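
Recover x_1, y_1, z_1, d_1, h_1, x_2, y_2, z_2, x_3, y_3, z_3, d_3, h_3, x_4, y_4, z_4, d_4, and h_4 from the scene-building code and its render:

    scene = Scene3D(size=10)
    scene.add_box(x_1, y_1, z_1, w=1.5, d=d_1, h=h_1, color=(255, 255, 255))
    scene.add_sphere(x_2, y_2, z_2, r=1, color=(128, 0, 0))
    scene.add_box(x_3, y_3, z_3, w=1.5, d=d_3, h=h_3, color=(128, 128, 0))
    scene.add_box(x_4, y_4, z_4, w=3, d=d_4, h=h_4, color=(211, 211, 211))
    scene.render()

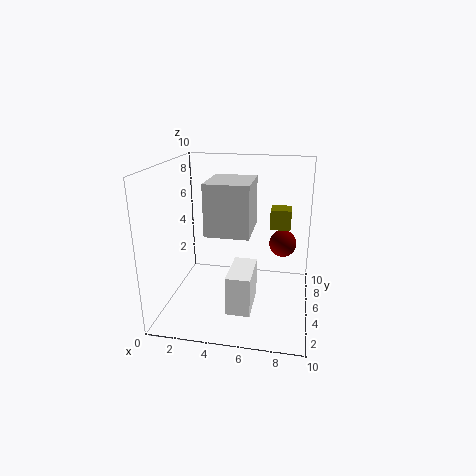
x_1 = 5; y_1 = 1; z_1 = 1.5; d_1 = 3; h_1 = 2.5; x_2 = 8; y_2 = 7; z_2 = 4; x_3 = 7; y_3 = 7; z_3 = 5; d_3 = 1.5; h_3 = 1.5; x_4 = 3; y_4 = 3.5; z_4 = 5.5; d_4 = 3.5; h_4 = 3.5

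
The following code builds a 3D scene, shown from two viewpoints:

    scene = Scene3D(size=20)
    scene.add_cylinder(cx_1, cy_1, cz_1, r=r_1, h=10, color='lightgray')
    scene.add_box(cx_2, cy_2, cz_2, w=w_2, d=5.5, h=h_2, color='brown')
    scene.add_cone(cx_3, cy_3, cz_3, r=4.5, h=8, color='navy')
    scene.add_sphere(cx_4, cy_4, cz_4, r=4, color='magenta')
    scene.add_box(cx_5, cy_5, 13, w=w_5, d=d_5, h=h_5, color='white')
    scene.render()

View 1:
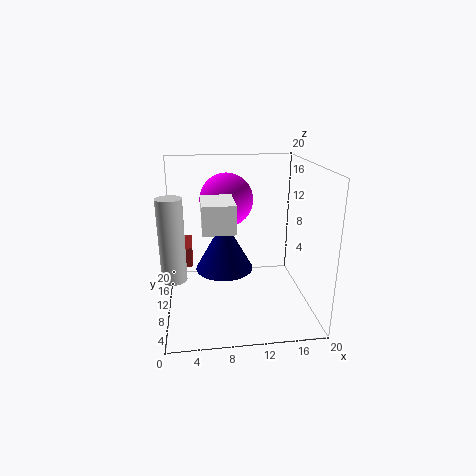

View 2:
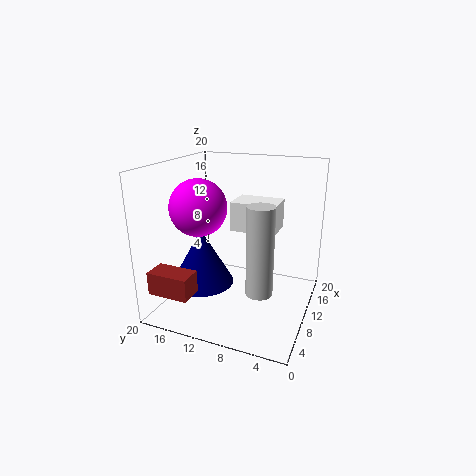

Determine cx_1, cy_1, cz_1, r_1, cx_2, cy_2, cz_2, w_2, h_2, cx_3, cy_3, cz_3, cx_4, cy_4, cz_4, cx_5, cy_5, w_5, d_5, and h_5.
cx_1 = 1.5
cy_1 = 4
cz_1 = 7.5
r_1 = 1.5
cx_2 = 0.5
cy_2 = 13
cz_2 = 4.5
w_2 = 3
h_2 = 3
cx_3 = 8.5
cy_3 = 15
cz_3 = 3
cx_4 = 9
cy_4 = 15.5
cz_4 = 14
cx_5 = 5
cy_5 = 3.5
w_5 = 4
d_5 = 5.5
h_5 = 3.5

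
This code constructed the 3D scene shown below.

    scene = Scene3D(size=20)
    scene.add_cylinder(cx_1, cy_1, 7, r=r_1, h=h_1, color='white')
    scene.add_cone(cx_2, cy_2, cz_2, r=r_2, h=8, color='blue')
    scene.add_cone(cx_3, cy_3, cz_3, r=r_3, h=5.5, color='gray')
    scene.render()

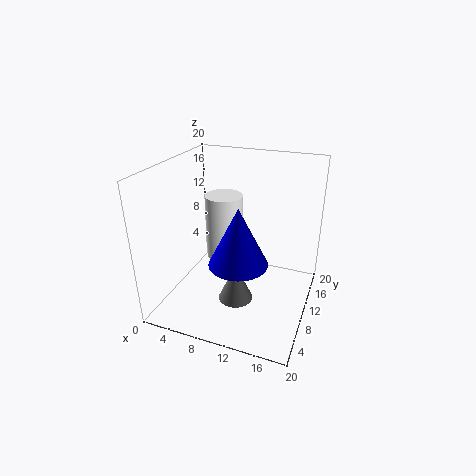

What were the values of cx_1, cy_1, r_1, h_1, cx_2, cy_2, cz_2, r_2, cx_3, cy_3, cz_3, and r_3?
cx_1 = 8; cy_1 = 10; r_1 = 2.5; h_1 = 9; cx_2 = 11; cy_2 = 7.5; cz_2 = 7.5; r_2 = 4; cx_3 = 10; cy_3 = 9; cz_3 = 0.5; r_3 = 2.5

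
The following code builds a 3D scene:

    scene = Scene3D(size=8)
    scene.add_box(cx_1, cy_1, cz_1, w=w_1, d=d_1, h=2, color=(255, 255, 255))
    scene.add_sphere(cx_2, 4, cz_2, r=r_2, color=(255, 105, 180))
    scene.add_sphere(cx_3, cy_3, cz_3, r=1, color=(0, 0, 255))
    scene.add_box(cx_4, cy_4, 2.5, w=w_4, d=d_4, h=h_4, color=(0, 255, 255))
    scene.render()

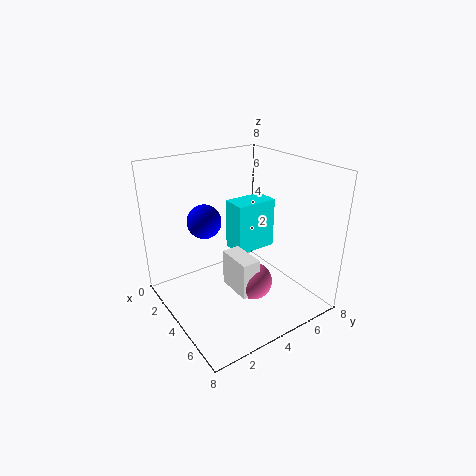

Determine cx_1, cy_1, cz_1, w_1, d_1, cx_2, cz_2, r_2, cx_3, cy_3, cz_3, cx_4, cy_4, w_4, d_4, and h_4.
cx_1 = 4, cy_1 = 3, cz_1 = 1.5, w_1 = 2, d_1 = 1, cx_2 = 5.5, cz_2 = 2, r_2 = 1, cx_3 = 2, cy_3 = 3, cz_3 = 4.5, cx_4 = 2, cy_4 = 4.5, w_4 = 1.5, d_4 = 2.5, h_4 = 3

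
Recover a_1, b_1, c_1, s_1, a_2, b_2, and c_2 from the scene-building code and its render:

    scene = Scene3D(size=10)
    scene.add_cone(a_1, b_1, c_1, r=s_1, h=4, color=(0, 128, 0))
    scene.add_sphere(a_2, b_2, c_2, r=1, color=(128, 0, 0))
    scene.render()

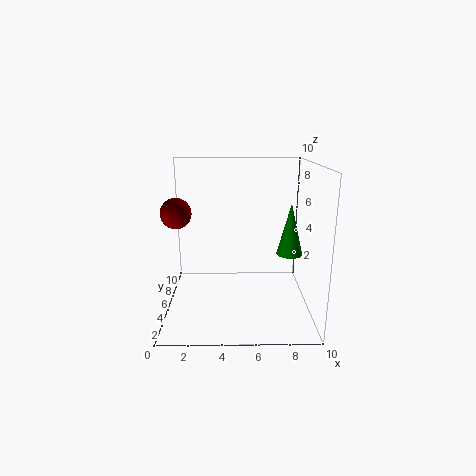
a_1 = 9; b_1 = 7; c_1 = 3; s_1 = 1; a_2 = 1; b_2 = 4; c_2 = 7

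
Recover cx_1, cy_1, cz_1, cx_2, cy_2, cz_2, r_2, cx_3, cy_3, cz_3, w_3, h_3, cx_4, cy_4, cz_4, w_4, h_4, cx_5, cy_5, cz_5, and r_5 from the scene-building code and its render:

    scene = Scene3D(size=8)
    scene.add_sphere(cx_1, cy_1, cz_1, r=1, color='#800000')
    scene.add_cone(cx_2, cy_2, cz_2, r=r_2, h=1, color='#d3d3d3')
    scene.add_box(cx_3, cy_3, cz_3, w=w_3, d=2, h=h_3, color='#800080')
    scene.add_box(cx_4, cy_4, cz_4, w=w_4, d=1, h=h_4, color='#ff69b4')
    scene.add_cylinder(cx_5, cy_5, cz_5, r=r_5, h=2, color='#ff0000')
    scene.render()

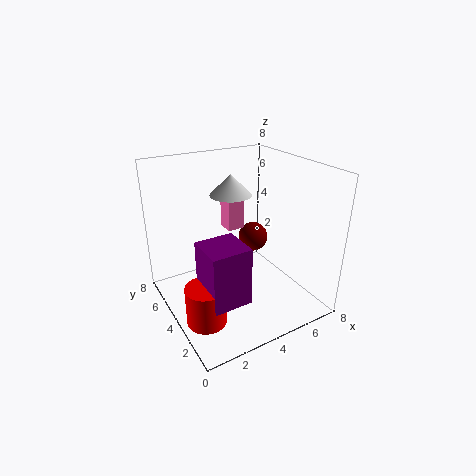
cx_1 = 7; cy_1 = 7; cz_1 = 2; cx_2 = 3; cy_2 = 3; cz_2 = 7; r_2 = 1; cx_3 = 1; cy_3 = 1; cz_3 = 2; w_3 = 2; h_3 = 3; cx_4 = 4; cy_4 = 5; cz_4 = 4; w_4 = 1; h_4 = 2; cx_5 = 1; cy_5 = 2; cz_5 = 1; r_5 = 1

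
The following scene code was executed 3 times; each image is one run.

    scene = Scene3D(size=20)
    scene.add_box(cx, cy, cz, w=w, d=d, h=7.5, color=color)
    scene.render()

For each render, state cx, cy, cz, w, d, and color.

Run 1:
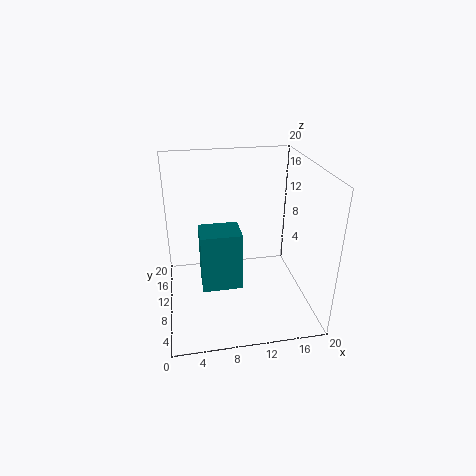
cx = 4.5; cy = 4; cz = 6; w = 5; d = 4; color = 'teal'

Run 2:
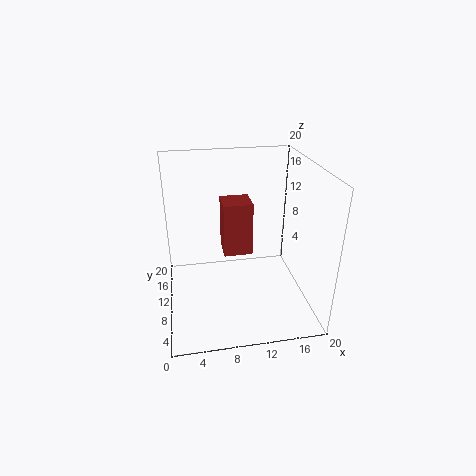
cx = 8; cy = 9.5; cz = 7.5; w = 4; d = 4; color = 'brown'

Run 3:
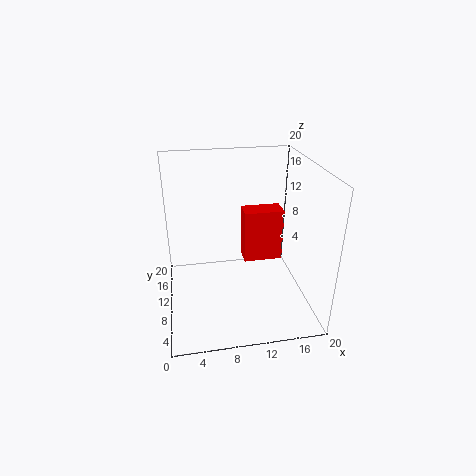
cx = 11; cy = 10; cz = 6; w = 5.5; d = 3; color = 'red'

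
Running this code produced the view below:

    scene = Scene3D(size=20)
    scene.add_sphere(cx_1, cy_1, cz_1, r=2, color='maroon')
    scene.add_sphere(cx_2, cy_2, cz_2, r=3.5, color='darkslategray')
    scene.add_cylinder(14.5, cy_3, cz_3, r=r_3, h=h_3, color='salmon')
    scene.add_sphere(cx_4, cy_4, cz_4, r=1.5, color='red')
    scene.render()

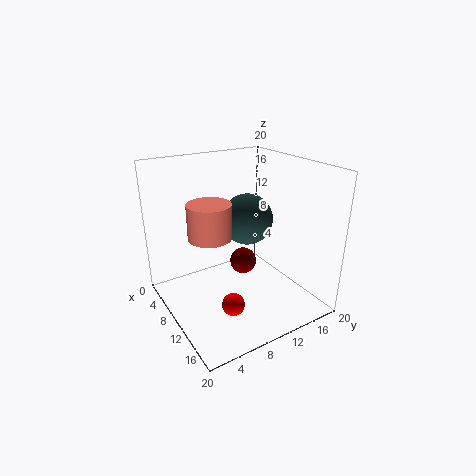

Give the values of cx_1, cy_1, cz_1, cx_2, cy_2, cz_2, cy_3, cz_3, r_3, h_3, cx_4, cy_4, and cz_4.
cx_1 = 7.5; cy_1 = 12.5; cz_1 = 4.5; cx_2 = 10; cy_2 = 11.5; cz_2 = 12.5; cy_3 = 3.5; cz_3 = 13.5; r_3 = 2.5; h_3 = 4; cx_4 = 14.5; cy_4 = 6.5; cz_4 = 3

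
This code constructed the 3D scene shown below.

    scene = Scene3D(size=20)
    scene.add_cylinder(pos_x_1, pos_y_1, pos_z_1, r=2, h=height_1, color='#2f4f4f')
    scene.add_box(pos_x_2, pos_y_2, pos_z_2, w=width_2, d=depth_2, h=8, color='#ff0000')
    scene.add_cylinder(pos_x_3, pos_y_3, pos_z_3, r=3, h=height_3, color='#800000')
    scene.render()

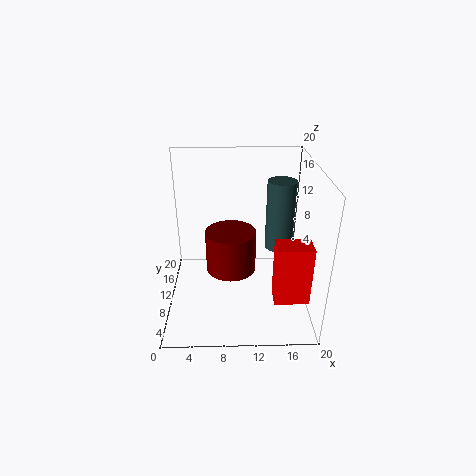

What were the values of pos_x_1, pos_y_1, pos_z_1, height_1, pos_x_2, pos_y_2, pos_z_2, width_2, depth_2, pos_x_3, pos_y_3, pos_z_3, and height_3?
pos_x_1 = 16
pos_y_1 = 12
pos_z_1 = 7.5
height_1 = 10
pos_x_2 = 14.5
pos_y_2 = 3
pos_z_2 = 4
width_2 = 4.5
depth_2 = 3
pos_x_3 = 9
pos_y_3 = 4.5
pos_z_3 = 9
height_3 = 5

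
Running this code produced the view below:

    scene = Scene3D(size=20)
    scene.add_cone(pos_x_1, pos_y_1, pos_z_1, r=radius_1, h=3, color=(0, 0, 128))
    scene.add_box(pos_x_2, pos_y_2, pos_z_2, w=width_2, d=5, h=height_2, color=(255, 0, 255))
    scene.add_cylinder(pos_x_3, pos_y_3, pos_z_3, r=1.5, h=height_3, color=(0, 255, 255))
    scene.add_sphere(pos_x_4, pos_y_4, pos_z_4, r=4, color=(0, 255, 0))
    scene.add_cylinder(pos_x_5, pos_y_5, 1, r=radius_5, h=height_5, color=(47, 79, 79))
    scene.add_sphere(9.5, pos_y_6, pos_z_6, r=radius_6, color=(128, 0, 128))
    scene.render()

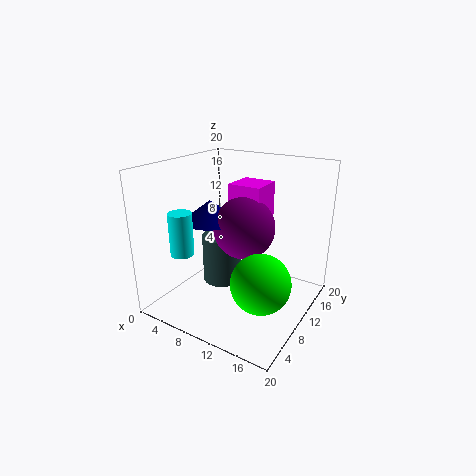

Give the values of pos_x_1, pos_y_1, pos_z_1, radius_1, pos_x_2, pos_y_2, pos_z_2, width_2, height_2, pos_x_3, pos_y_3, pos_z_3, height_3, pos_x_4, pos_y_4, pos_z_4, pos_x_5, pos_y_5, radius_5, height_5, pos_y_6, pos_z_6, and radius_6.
pos_x_1 = 5; pos_y_1 = 10.5; pos_z_1 = 11.5; radius_1 = 4; pos_x_2 = 6.5; pos_y_2 = 13; pos_z_2 = 9; width_2 = 5; height_2 = 7.5; pos_x_3 = 6; pos_y_3 = 3; pos_z_3 = 9.5; height_3 = 5.5; pos_x_4 = 15; pos_y_4 = 7.5; pos_z_4 = 5.5; pos_x_5 = 5.5; pos_y_5 = 12.5; radius_5 = 3; height_5 = 7.5; pos_y_6 = 12.5; pos_z_6 = 10.5; radius_6 = 4.5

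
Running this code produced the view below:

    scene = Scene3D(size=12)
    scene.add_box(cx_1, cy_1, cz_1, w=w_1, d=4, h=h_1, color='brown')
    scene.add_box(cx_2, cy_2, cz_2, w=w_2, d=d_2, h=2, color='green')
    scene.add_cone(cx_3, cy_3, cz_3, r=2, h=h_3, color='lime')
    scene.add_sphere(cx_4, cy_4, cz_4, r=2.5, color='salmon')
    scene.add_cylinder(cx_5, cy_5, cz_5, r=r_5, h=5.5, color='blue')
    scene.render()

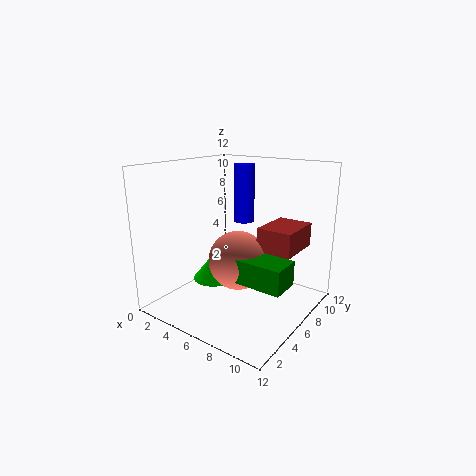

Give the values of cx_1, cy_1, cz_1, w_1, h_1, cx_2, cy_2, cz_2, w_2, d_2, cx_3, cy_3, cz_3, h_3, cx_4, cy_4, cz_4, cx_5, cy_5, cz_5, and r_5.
cx_1 = 7.5; cy_1 = 6.5; cz_1 = 5; w_1 = 3; h_1 = 2; cx_2 = 7; cy_2 = 4; cz_2 = 3; w_2 = 4; d_2 = 2.5; cx_3 = 2.5; cy_3 = 7; cz_3 = 1; h_3 = 2.5; cx_4 = 6; cy_4 = 6; cz_4 = 4; cx_5 = 3.5; cy_5 = 10.5; cz_5 = 6; r_5 = 1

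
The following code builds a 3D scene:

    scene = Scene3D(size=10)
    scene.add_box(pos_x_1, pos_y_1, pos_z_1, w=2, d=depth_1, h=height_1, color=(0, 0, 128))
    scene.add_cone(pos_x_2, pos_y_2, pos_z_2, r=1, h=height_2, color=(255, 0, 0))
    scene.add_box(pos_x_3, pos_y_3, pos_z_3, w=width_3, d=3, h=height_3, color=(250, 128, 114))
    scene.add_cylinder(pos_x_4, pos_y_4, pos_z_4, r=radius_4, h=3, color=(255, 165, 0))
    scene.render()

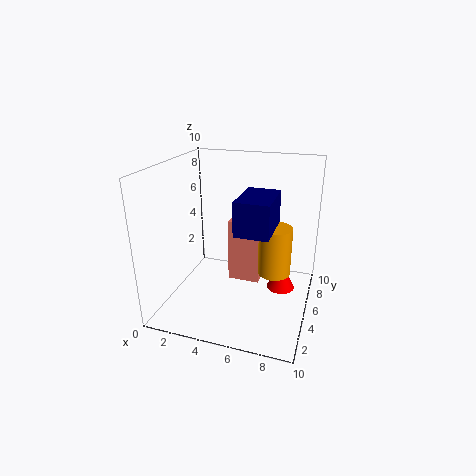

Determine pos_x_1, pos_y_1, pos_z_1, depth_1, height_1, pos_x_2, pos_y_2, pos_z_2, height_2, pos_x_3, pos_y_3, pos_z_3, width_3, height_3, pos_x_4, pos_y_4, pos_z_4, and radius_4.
pos_x_1 = 6; pos_y_1 = 1; pos_z_1 = 7; depth_1 = 3; height_1 = 2; pos_x_2 = 8; pos_y_2 = 6; pos_z_2 = 1; height_2 = 2; pos_x_3 = 5; pos_y_3 = 3; pos_z_3 = 3; width_3 = 2; height_3 = 4; pos_x_4 = 8; pos_y_4 = 3; pos_z_4 = 4; radius_4 = 1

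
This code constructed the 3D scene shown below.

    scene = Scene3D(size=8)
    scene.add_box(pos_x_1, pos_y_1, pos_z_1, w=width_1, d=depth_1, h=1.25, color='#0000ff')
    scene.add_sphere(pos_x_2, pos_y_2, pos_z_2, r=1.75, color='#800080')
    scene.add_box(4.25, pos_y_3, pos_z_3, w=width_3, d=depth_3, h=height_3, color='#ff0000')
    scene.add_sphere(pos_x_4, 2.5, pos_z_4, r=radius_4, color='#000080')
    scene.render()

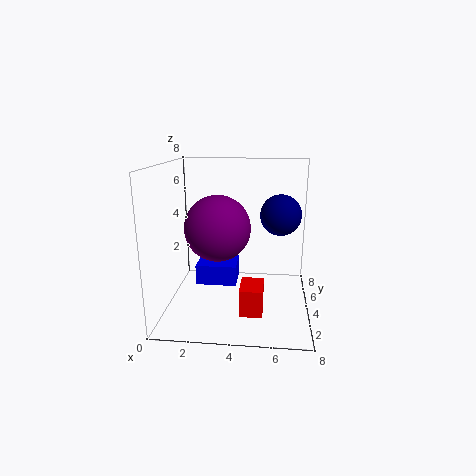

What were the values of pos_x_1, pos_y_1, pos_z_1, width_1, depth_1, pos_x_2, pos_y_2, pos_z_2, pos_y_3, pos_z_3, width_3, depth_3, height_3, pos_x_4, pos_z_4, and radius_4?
pos_x_1 = 1.25; pos_y_1 = 5; pos_z_1 = 0.5; width_1 = 2.5; depth_1 = 2; pos_x_2 = 3; pos_y_2 = 3.25; pos_z_2 = 4.75; pos_y_3 = 2; pos_z_3 = 0.25; width_3 = 1.25; depth_3 = 1.75; height_3 = 1.5; pos_x_4 = 6.25; pos_z_4 = 5.75; radius_4 = 1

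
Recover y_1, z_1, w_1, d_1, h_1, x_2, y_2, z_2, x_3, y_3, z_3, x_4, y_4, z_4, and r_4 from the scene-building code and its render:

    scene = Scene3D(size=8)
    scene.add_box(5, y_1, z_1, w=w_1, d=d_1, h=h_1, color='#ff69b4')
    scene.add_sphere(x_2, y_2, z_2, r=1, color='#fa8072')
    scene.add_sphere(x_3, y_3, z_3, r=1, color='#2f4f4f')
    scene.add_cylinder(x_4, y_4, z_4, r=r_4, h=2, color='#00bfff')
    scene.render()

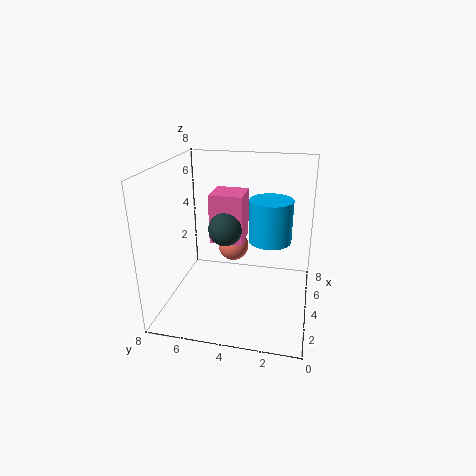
y_1 = 4; z_1 = 3; w_1 = 2; d_1 = 2; h_1 = 3; x_2 = 7; y_2 = 5; z_2 = 2; x_3 = 5; y_3 = 5; z_3 = 4; x_4 = 2; y_4 = 2; z_4 = 5; r_4 = 1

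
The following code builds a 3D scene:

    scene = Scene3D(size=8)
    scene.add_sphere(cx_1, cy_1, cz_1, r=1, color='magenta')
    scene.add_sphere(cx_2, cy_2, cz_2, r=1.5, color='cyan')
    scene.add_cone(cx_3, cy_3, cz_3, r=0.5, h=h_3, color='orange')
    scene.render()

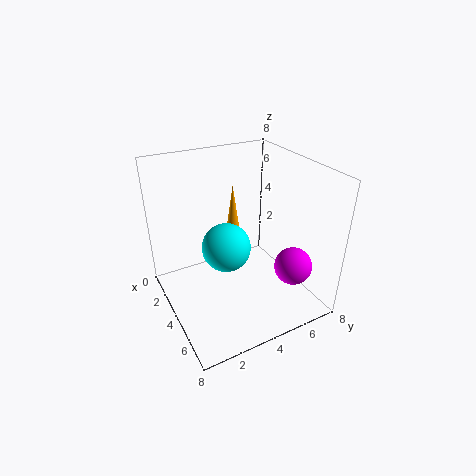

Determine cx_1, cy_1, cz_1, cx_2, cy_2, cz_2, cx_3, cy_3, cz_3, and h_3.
cx_1 = 6.5, cy_1 = 6, cz_1 = 3, cx_2 = 2.5, cy_2 = 4, cz_2 = 2.5, cx_3 = 1.5, cy_3 = 5, cz_3 = 2.5, h_3 = 3.5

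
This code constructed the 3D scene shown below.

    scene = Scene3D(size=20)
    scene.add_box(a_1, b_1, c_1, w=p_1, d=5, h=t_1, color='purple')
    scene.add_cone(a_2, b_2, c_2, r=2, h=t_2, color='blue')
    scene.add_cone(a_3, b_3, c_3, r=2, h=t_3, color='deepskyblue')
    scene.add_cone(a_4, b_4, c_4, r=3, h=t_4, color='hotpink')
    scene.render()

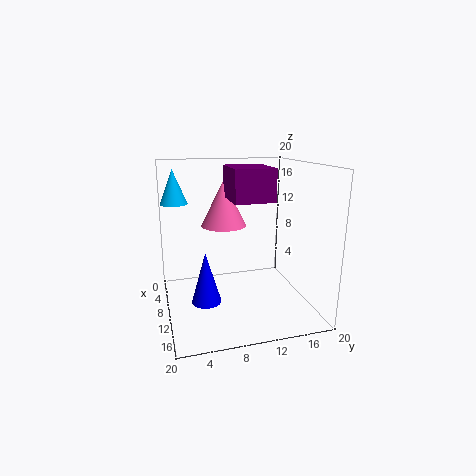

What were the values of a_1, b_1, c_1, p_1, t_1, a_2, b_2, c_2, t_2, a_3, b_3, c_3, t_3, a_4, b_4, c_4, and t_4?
a_1 = 10, b_1 = 8, c_1 = 16, p_1 = 6, t_1 = 4, a_2 = 12, b_2 = 5, c_2 = 2, t_2 = 7, a_3 = 4, b_3 = 2, c_3 = 14, t_3 = 5, a_4 = 10, b_4 = 8, c_4 = 12, t_4 = 6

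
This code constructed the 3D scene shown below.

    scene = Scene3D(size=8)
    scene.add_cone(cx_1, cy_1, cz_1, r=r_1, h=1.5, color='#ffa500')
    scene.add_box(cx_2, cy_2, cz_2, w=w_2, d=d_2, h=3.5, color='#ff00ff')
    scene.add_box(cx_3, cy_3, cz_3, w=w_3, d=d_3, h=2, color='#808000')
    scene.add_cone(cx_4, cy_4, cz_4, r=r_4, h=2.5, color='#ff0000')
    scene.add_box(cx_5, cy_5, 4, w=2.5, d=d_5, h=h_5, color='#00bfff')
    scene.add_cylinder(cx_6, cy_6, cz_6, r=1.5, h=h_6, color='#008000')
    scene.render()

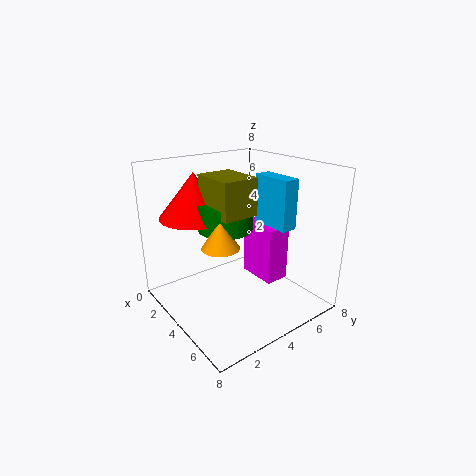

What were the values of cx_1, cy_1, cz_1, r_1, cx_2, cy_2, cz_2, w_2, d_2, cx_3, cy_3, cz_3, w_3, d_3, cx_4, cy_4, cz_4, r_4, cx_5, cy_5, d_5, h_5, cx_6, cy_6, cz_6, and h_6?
cx_1 = 4.5
cy_1 = 2.5
cz_1 = 4
r_1 = 1
cx_2 = 2
cy_2 = 6
cz_2 = 0.5
w_2 = 2.5
d_2 = 1.5
cx_3 = 2.5
cy_3 = 2.5
cz_3 = 5.5
w_3 = 2.5
d_3 = 2
cx_4 = 2
cy_4 = 2.5
cz_4 = 5
r_4 = 2
cx_5 = 2.5
cy_5 = 6.5
d_5 = 1
h_5 = 3
cx_6 = 3.5
cy_6 = 3.5
cz_6 = 4.5
h_6 = 1.5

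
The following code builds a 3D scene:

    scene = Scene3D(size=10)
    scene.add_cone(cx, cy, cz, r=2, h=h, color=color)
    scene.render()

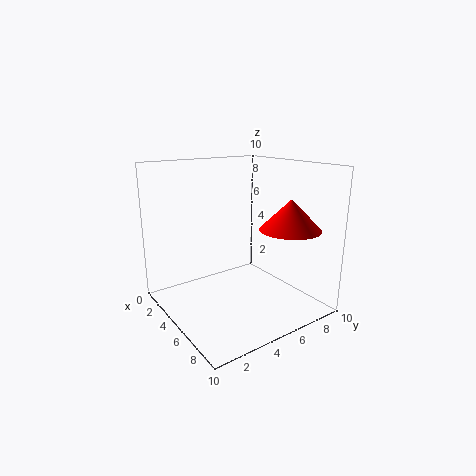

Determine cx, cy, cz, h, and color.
cx = 8, cy = 7, cz = 6, h = 2, color = 'red'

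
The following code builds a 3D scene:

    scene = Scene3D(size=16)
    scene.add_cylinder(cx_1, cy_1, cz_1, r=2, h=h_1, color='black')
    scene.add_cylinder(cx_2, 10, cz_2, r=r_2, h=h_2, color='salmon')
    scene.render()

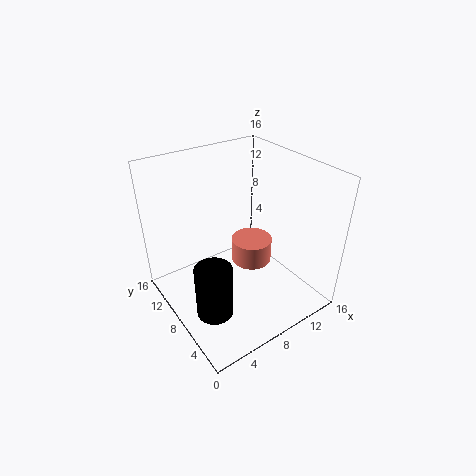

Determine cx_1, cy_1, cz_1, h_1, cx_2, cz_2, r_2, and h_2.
cx_1 = 3.5; cy_1 = 6; cz_1 = 1; h_1 = 6; cx_2 = 11.5; cz_2 = 2.5; r_2 = 2.5; h_2 = 3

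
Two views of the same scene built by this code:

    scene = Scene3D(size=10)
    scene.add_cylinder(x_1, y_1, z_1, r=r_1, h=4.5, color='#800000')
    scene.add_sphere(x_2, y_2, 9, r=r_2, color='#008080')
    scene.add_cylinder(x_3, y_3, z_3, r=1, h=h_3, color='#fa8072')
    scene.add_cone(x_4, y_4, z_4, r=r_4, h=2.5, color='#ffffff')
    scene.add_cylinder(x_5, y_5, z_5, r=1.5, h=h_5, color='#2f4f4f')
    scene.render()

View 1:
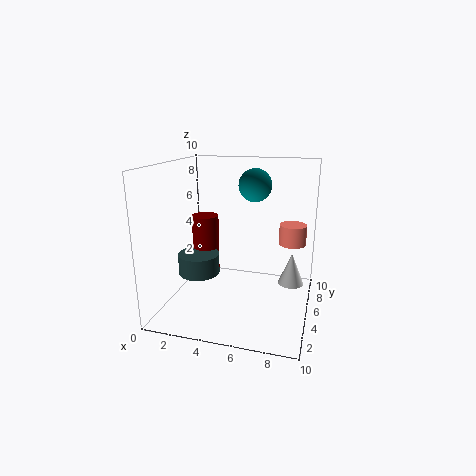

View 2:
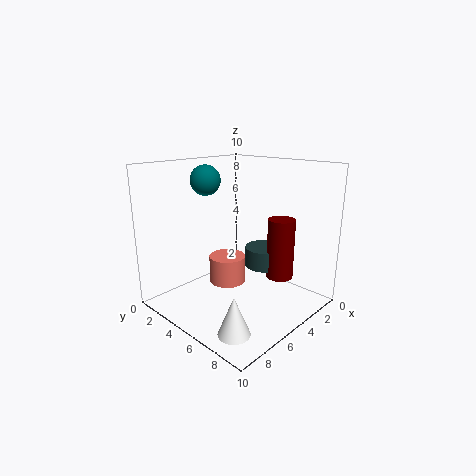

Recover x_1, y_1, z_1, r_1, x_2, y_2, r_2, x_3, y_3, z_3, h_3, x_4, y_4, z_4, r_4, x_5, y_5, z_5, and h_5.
x_1 = 2, y_1 = 6.5, z_1 = 1.5, r_1 = 1, x_2 = 6.5, y_2 = 3.5, r_2 = 1, x_3 = 8.5, y_3 = 7.5, z_3 = 4, h_3 = 1.5, x_4 = 8.5, y_4 = 8, z_4 = 0.5, r_4 = 1, x_5 = 2, y_5 = 5, z_5 = 2, h_5 = 1.5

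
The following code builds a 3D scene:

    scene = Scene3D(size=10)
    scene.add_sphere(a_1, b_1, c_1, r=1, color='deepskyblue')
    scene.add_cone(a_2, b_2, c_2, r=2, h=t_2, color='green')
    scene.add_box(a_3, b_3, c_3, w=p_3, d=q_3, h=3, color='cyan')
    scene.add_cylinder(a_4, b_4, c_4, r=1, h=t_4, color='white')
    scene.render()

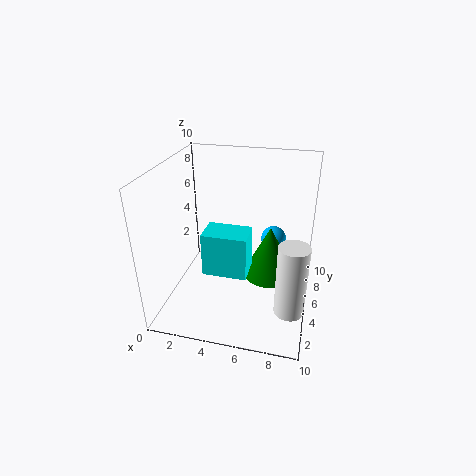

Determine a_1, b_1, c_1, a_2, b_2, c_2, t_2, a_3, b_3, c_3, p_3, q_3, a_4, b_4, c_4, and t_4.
a_1 = 7; b_1 = 9; c_1 = 3; a_2 = 7; b_2 = 7; c_2 = 1; t_2 = 4; a_3 = 3; b_3 = 3; c_3 = 3; p_3 = 3; q_3 = 2; a_4 = 9; b_4 = 3; c_4 = 1; t_4 = 5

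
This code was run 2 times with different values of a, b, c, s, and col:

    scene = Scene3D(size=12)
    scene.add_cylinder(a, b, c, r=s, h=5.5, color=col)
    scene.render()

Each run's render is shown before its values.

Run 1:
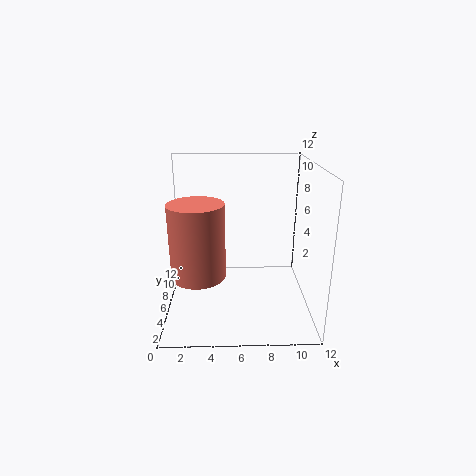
a = 3; b = 2.5; c = 4.5; s = 2; col = 'salmon'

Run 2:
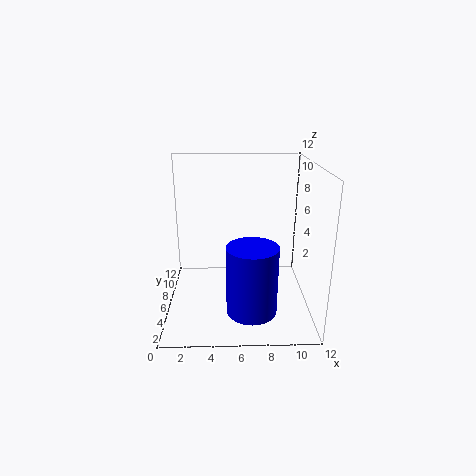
a = 7; b = 3; c = 1; s = 2; col = 'blue'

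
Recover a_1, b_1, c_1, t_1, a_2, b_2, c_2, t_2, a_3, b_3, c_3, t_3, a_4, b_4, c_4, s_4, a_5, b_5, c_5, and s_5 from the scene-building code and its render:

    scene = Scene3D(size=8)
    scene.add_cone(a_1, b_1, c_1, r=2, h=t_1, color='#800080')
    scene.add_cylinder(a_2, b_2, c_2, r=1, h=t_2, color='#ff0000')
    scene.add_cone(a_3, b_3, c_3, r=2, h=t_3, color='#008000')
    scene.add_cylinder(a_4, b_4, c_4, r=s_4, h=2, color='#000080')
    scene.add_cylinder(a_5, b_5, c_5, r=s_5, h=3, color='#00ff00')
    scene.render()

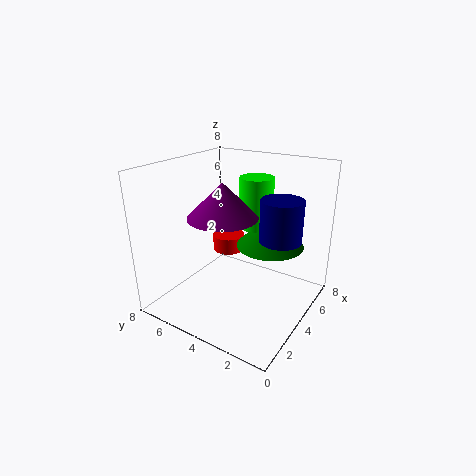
a_1 = 4
b_1 = 5
c_1 = 5
t_1 = 2
a_2 = 6
b_2 = 6
c_2 = 2
t_2 = 1
a_3 = 6
b_3 = 3
c_3 = 3
t_3 = 2
a_4 = 3
b_4 = 1
c_4 = 5
s_4 = 1
a_5 = 6
b_5 = 4
c_5 = 4
s_5 = 1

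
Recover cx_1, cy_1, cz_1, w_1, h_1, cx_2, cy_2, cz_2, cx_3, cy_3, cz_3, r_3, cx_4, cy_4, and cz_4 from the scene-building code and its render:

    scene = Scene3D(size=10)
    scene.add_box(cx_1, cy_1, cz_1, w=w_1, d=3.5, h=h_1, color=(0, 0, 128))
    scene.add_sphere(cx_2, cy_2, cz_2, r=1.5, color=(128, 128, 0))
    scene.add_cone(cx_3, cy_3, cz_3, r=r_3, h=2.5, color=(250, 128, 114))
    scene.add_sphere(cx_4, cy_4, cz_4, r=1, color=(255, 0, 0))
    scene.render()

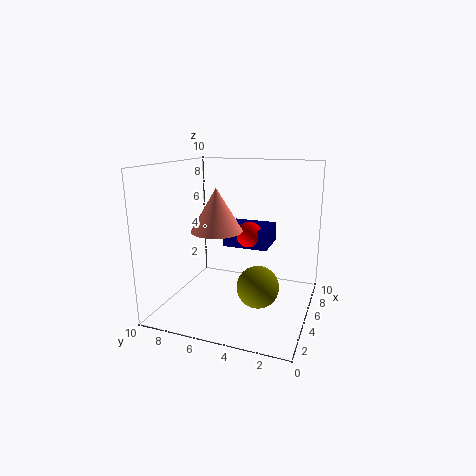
cx_1 = 7
cy_1 = 3.5
cz_1 = 3.5
w_1 = 3
h_1 = 1.5
cx_2 = 5
cy_2 = 3.5
cz_2 = 1.5
cx_3 = 1.5
cy_3 = 5
cz_3 = 6.5
r_3 = 1.5
cx_4 = 7.5
cy_4 = 5
cz_4 = 4.5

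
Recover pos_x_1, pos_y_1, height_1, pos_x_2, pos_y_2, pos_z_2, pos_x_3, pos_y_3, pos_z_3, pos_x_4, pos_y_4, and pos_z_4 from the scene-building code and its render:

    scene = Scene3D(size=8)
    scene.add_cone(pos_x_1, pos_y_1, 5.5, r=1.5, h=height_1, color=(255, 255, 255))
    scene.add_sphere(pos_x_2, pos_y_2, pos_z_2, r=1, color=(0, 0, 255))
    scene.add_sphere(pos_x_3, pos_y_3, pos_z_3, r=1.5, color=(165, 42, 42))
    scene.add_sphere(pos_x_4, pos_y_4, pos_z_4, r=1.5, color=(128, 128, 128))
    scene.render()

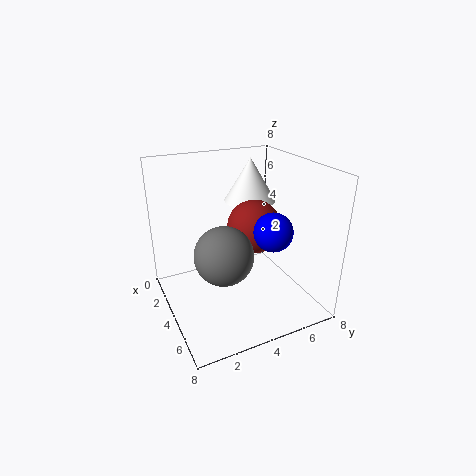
pos_x_1 = 2.5
pos_y_1 = 5.5
height_1 = 2.5
pos_x_2 = 6
pos_y_2 = 5
pos_z_2 = 5
pos_x_3 = 4
pos_y_3 = 5
pos_z_3 = 4.5
pos_x_4 = 5.5
pos_y_4 = 2.5
pos_z_4 = 4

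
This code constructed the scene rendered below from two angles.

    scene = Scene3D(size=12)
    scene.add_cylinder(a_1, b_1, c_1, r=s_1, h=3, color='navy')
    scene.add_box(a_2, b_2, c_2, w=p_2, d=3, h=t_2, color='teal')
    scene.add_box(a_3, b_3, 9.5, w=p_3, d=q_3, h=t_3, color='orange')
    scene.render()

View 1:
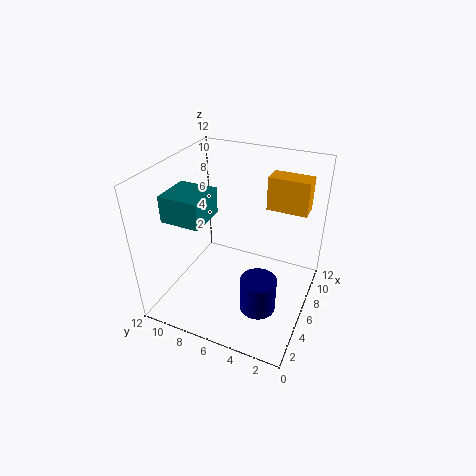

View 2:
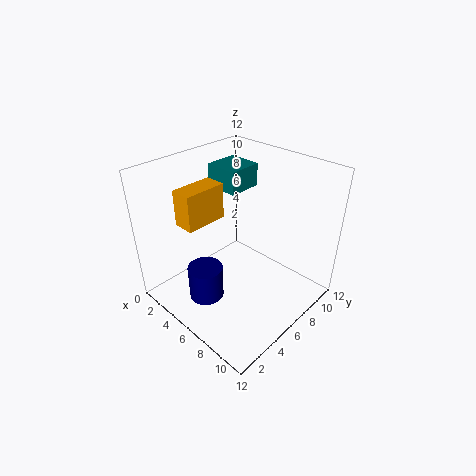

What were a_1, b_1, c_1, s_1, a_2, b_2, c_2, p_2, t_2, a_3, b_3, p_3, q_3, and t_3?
a_1 = 4.5; b_1 = 3.5; c_1 = 0.5; s_1 = 1.5; a_2 = 1.5; b_2 = 7; c_2 = 9; p_2 = 3; t_2 = 2; a_3 = 5.5; b_3 = 0.5; p_3 = 1.5; q_3 = 3; t_3 = 2.5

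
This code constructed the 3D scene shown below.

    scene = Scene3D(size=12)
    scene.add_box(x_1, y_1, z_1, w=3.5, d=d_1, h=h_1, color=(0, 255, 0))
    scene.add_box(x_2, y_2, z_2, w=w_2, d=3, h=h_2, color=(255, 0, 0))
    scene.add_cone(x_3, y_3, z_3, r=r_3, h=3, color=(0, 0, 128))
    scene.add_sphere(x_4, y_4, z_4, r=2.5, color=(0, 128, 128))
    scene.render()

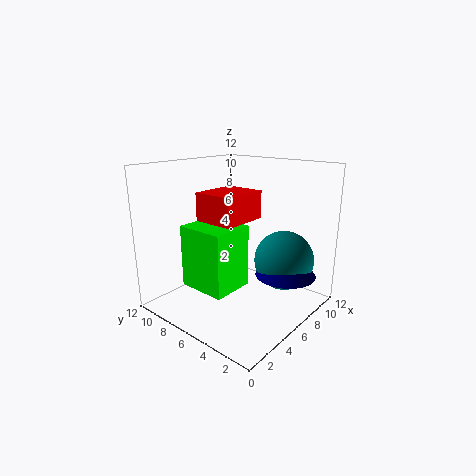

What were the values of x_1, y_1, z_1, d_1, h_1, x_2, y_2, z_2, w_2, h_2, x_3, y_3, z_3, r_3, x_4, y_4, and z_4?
x_1 = 2; y_1 = 4.5; z_1 = 2.5; d_1 = 4; h_1 = 5; x_2 = 1.5; y_2 = 3; z_2 = 8.5; w_2 = 3.5; h_2 = 2; x_3 = 8; y_3 = 2.5; z_3 = 3; r_3 = 2.5; x_4 = 8.5; y_4 = 3; z_4 = 4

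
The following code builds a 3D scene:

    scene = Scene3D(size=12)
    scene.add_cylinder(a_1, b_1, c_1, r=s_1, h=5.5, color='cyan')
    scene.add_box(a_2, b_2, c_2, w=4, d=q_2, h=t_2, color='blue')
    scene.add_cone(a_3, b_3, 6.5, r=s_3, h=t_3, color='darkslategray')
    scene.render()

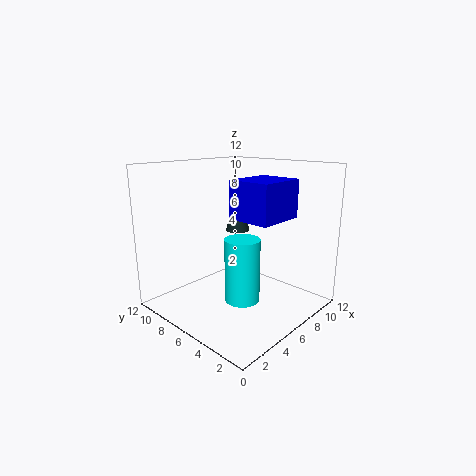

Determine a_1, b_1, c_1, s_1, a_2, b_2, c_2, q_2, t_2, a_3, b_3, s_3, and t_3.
a_1 = 6; b_1 = 5.5; c_1 = 0.5; s_1 = 1.5; a_2 = 4.5; b_2 = 2; c_2 = 8; q_2 = 3.5; t_2 = 3; a_3 = 6.5; b_3 = 6.5; s_3 = 1; t_3 = 3.5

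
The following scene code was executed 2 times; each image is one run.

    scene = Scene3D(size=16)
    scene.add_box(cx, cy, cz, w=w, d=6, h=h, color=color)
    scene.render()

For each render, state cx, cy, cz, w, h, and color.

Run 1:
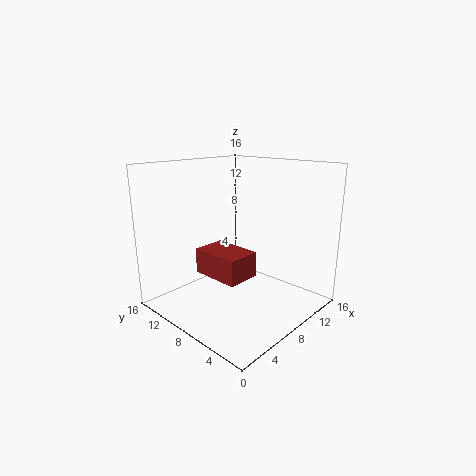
cx = 6, cy = 7, cz = 3, w = 4, h = 3, color = 'brown'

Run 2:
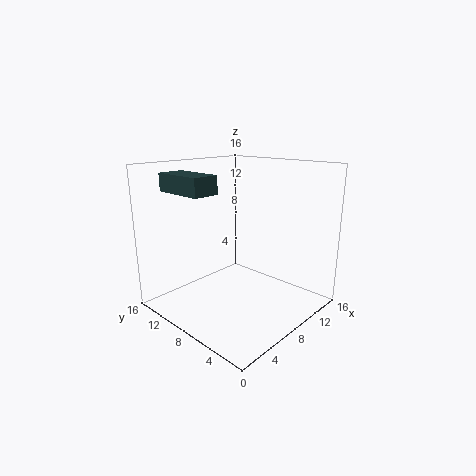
cx = 3, cy = 9, cz = 13, w = 3, h = 2, color = 'darkslategray'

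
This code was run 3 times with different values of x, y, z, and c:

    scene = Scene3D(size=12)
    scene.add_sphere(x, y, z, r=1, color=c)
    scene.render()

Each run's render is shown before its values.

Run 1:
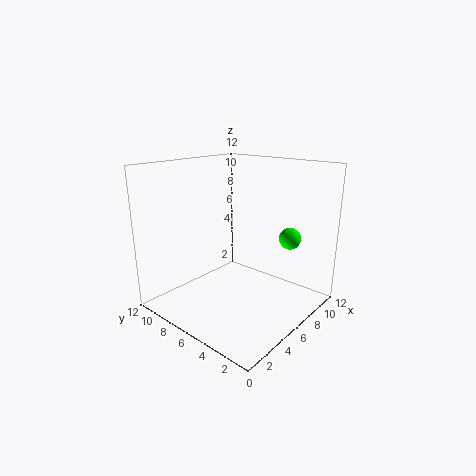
x = 11
y = 4
z = 5
c = 'lime'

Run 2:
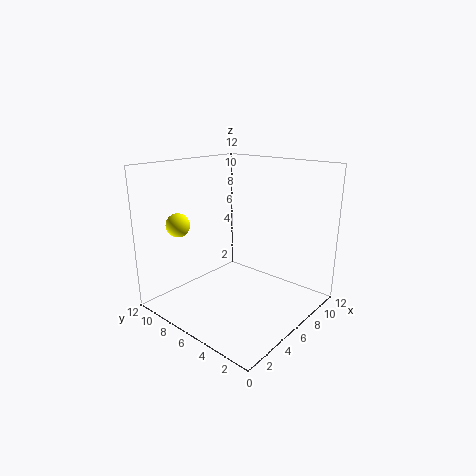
x = 3
y = 10
z = 7
c = 'yellow'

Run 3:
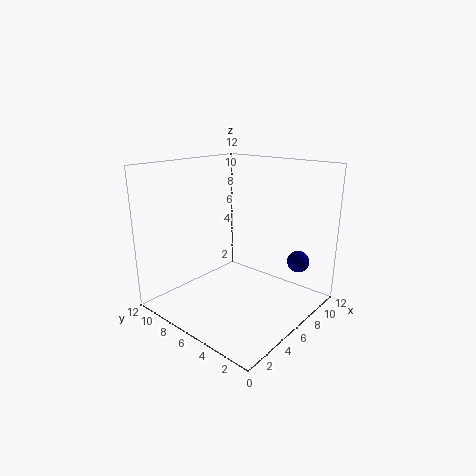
x = 11
y = 3
z = 3
c = 'navy'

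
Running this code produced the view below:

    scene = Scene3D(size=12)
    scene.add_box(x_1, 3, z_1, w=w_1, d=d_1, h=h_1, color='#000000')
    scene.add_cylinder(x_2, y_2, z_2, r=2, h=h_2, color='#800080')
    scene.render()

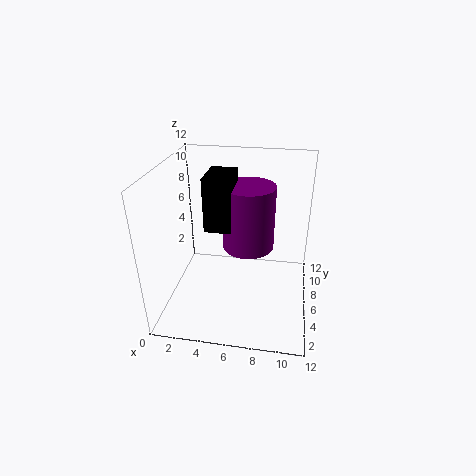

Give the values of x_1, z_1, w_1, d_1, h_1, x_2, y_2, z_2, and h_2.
x_1 = 4
z_1 = 8
w_1 = 2
d_1 = 3
h_1 = 4
x_2 = 7
y_2 = 5
z_2 = 6
h_2 = 5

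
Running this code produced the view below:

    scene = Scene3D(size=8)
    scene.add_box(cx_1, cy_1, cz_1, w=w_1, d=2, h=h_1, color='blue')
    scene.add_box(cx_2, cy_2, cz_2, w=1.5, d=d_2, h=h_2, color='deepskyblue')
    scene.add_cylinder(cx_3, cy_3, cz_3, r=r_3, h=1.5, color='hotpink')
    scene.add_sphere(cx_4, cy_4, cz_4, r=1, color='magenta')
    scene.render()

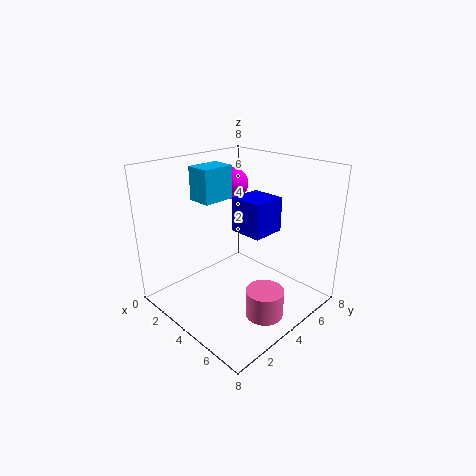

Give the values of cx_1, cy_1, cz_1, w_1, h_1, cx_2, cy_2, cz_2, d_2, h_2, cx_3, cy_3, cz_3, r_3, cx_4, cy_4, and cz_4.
cx_1 = 3, cy_1 = 4.5, cz_1 = 4, w_1 = 2, h_1 = 2, cx_2 = 0.5, cy_2 = 3.5, cz_2 = 5.5, d_2 = 2, h_2 = 2, cx_3 = 6.5, cy_3 = 3.5, cz_3 = 0.5, r_3 = 1, cx_4 = 1, cy_4 = 6.5, cz_4 = 6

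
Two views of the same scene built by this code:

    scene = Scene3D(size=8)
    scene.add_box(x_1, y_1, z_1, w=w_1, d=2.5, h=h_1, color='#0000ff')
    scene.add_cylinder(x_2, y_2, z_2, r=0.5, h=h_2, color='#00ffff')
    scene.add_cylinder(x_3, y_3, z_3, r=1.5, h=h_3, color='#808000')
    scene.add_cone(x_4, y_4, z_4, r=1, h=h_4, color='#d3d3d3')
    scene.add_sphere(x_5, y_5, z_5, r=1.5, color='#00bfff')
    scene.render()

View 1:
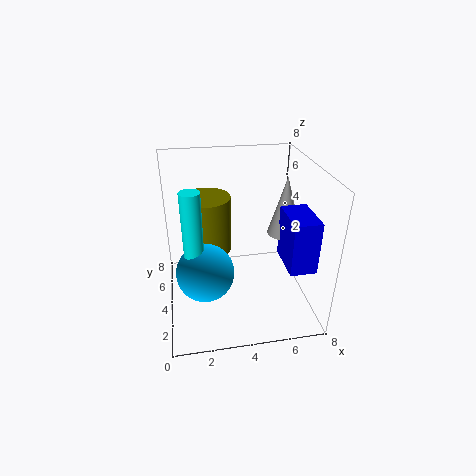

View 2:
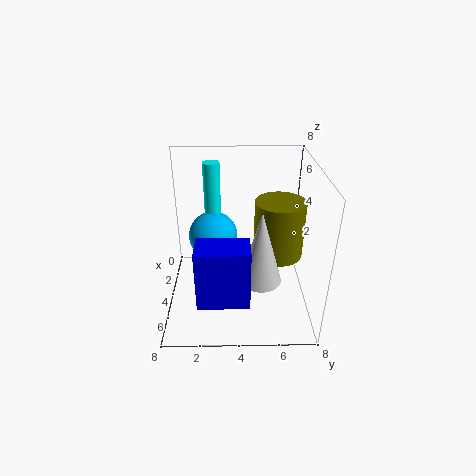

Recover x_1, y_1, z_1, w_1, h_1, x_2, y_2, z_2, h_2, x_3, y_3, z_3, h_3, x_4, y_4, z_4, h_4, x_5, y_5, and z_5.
x_1 = 6.5
y_1 = 2
z_1 = 2.5
w_1 = 1.5
h_1 = 3
x_2 = 1.5
y_2 = 2.5
z_2 = 4
h_2 = 3.5
x_3 = 2.5
y_3 = 6.5
z_3 = 2
h_3 = 3.5
x_4 = 7
y_4 = 5
z_4 = 3.5
h_4 = 3.5
x_5 = 2
y_5 = 2.5
z_5 = 3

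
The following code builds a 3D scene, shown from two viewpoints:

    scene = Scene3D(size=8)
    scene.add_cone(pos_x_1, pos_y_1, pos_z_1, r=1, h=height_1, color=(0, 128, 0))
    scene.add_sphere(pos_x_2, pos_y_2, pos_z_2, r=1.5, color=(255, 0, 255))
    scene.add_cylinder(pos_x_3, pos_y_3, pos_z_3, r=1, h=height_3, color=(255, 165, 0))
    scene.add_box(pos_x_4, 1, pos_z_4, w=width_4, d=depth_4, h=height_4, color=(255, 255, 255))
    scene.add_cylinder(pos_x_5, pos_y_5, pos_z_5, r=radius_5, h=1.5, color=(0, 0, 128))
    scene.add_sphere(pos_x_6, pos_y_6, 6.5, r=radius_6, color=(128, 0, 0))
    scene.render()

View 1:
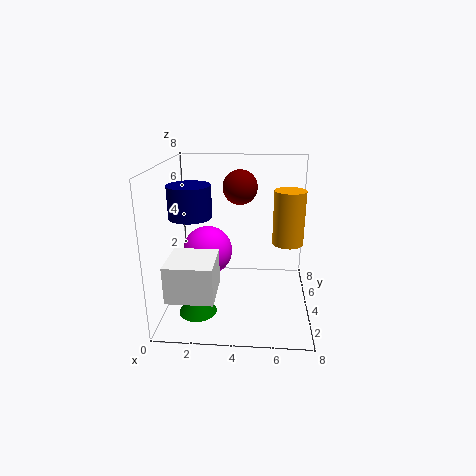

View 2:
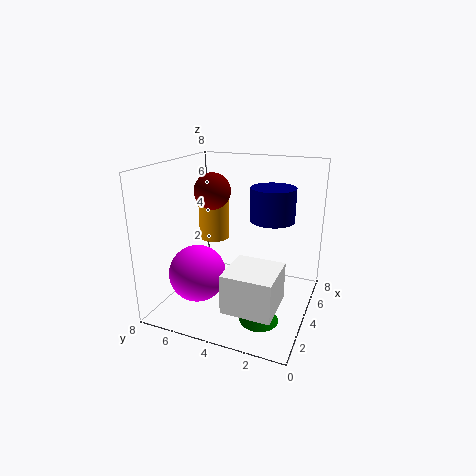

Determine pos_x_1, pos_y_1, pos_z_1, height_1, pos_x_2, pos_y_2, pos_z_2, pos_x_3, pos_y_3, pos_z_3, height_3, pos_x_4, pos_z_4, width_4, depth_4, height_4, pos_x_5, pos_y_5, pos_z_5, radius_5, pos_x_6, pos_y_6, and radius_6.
pos_x_1 = 2, pos_y_1 = 2, pos_z_1 = 0.5, height_1 = 1.5, pos_x_2 = 2, pos_y_2 = 5.5, pos_z_2 = 2.5, pos_x_3 = 7, pos_y_3 = 7, pos_z_3 = 2.5, height_3 = 3.5, pos_x_4 = 0.5, pos_z_4 = 1.5, width_4 = 2.5, depth_4 = 2.5, height_4 = 2, pos_x_5 = 2, pos_y_5 = 1.5, pos_z_5 = 6, radius_5 = 1, pos_x_6 = 4, pos_y_6 = 5.5, radius_6 = 1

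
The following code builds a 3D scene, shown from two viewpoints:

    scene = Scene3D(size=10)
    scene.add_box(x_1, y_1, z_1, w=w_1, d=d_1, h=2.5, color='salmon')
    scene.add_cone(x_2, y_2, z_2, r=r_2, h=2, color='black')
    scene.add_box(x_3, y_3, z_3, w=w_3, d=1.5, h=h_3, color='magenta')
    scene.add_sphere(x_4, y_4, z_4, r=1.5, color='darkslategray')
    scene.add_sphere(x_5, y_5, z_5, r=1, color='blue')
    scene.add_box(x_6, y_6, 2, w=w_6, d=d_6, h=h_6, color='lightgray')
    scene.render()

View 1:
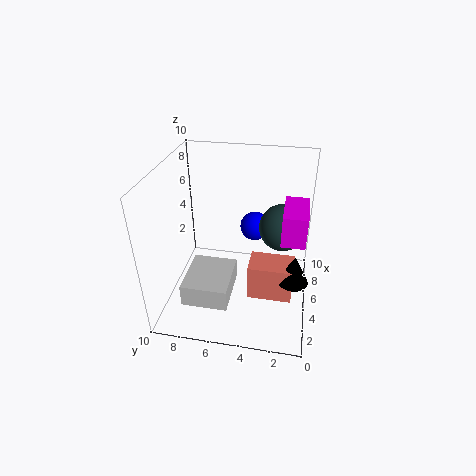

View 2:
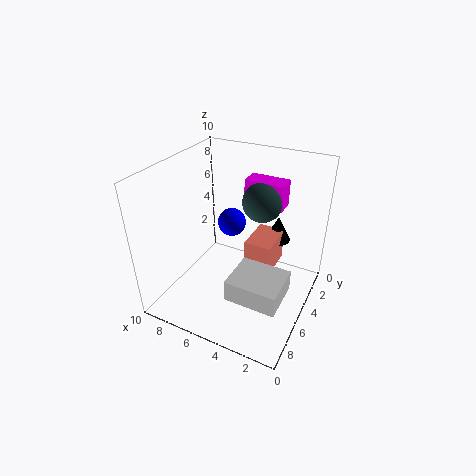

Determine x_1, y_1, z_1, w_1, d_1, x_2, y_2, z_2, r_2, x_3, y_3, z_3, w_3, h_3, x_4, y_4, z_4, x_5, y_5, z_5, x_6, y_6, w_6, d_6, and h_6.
x_1 = 3; y_1 = 1; z_1 = 1.5; w_1 = 2; d_1 = 3; x_2 = 3.5; y_2 = 1; z_2 = 3; r_2 = 1; x_3 = 3; y_3 = 0.5; z_3 = 6; w_3 = 3; h_3 = 2; x_4 = 4.5; y_4 = 2; z_4 = 6.5; x_5 = 6; y_5 = 4; z_5 = 5.5; x_6 = 1; y_6 = 5; w_6 = 3.5; d_6 = 3; h_6 = 1.5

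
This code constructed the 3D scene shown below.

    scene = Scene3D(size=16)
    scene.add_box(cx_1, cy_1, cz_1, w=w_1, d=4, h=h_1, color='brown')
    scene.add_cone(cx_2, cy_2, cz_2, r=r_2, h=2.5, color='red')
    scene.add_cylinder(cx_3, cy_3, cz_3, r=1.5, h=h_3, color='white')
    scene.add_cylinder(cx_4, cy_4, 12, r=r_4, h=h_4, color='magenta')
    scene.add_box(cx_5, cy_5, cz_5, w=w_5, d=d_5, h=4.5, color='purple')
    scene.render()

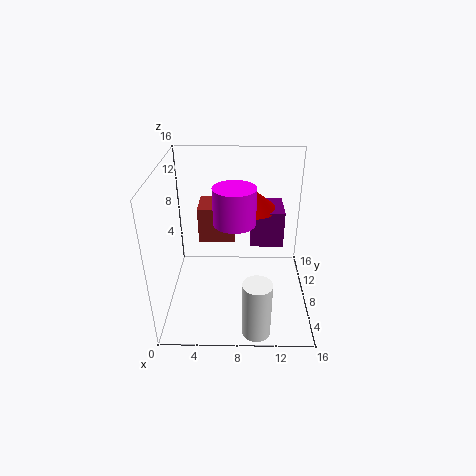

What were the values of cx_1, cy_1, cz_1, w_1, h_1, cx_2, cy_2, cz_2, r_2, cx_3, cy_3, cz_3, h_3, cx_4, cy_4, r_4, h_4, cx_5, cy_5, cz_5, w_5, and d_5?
cx_1 = 3, cy_1 = 12, cz_1 = 5, w_1 = 4.5, h_1 = 4.5, cx_2 = 9.75, cy_2 = 13, cz_2 = 9.25, r_2 = 3, cx_3 = 10, cy_3 = 1.75, cz_3 = 0.25, h_3 = 6.25, cx_4 = 7.75, cy_4 = 4, r_4 = 2, h_4 = 3.5, cx_5 = 9.5, cy_5 = 11, cz_5 = 5, w_5 = 4, d_5 = 4.5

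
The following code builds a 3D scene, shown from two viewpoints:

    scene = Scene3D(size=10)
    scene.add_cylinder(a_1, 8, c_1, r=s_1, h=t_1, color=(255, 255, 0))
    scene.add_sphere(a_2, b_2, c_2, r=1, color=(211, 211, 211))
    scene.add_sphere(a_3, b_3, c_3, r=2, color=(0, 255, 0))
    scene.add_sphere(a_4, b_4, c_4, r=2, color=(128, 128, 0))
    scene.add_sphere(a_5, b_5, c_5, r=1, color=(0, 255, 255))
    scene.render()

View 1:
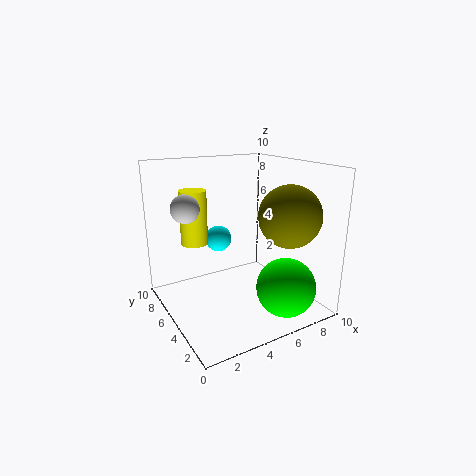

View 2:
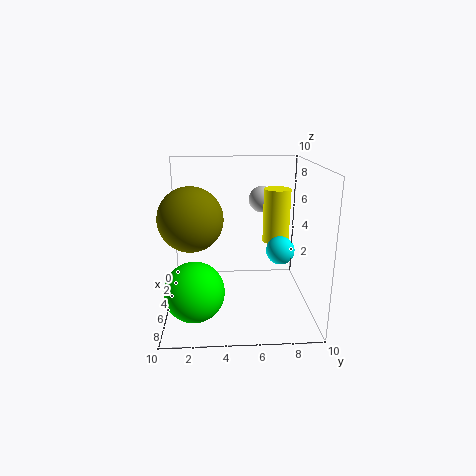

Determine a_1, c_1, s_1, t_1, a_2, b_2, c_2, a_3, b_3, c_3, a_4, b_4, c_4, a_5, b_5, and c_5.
a_1 = 3
c_1 = 4
s_1 = 1
t_1 = 4
a_2 = 2
b_2 = 7
c_2 = 7
a_3 = 7
b_3 = 2
c_3 = 2
a_4 = 7
b_4 = 2
c_4 = 7
a_5 = 5
b_5 = 8
c_5 = 4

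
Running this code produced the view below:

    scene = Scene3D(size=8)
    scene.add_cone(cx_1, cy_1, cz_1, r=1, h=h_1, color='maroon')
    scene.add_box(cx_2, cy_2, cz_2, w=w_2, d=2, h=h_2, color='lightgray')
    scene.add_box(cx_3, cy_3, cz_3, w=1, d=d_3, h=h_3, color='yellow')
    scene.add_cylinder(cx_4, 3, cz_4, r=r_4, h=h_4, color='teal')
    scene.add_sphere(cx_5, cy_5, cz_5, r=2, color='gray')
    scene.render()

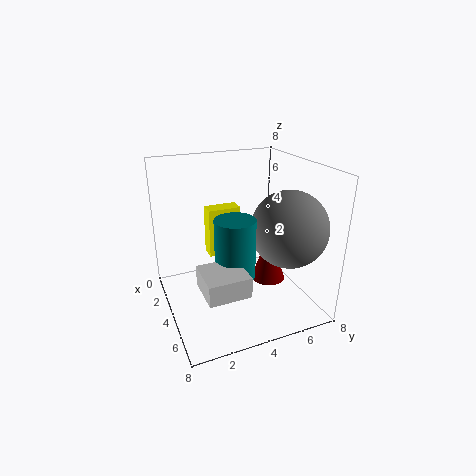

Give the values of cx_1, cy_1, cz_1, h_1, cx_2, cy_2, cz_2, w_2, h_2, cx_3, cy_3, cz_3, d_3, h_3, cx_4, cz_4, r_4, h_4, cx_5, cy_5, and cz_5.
cx_1 = 4; cy_1 = 6; cz_1 = 1; h_1 = 3; cx_2 = 6; cy_2 = 1; cz_2 = 3; w_2 = 2; h_2 = 1; cx_3 = 1; cy_3 = 3; cz_3 = 2; d_3 = 2; h_3 = 3; cx_4 = 6; cz_4 = 3; r_4 = 1; h_4 = 3; cx_5 = 6; cy_5 = 6; cz_5 = 5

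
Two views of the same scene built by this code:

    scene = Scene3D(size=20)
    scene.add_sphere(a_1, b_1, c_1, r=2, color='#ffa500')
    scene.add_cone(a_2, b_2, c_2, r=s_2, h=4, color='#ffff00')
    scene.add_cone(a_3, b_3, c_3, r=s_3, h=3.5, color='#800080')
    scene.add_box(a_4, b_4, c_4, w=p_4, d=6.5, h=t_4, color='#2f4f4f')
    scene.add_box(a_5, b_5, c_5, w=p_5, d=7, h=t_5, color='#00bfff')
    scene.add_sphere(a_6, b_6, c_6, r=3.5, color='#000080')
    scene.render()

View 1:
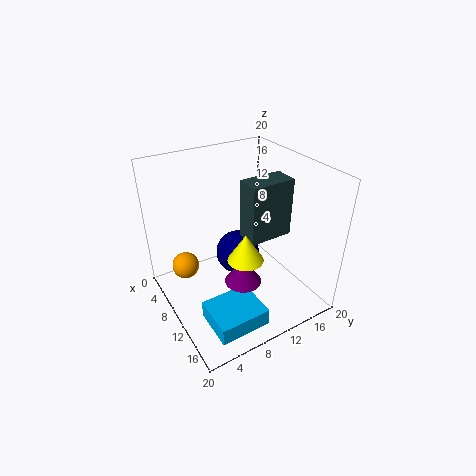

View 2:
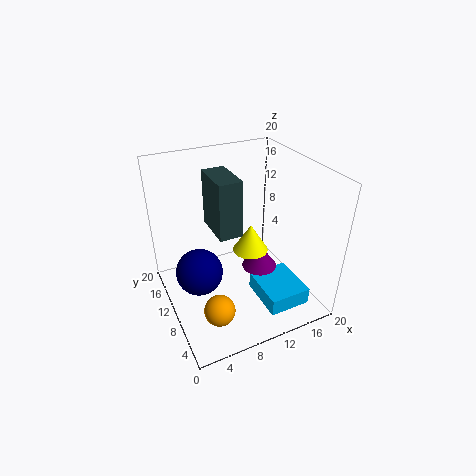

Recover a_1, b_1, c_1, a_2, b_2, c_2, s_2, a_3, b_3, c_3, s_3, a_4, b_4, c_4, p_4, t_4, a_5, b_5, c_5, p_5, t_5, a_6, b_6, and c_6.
a_1 = 4.5; b_1 = 4; c_1 = 4; a_2 = 12; b_2 = 10; c_2 = 7.5; s_2 = 2.5; a_3 = 13; b_3 = 9; c_3 = 5; s_3 = 2.5; a_4 = 8; b_4 = 11.5; c_4 = 9; p_4 = 3.5; t_4 = 8.5; a_5 = 12; b_5 = 3; c_5 = 0.5; p_5 = 6; t_5 = 2.5; a_6 = 5; b_6 = 13; c_6 = 3.5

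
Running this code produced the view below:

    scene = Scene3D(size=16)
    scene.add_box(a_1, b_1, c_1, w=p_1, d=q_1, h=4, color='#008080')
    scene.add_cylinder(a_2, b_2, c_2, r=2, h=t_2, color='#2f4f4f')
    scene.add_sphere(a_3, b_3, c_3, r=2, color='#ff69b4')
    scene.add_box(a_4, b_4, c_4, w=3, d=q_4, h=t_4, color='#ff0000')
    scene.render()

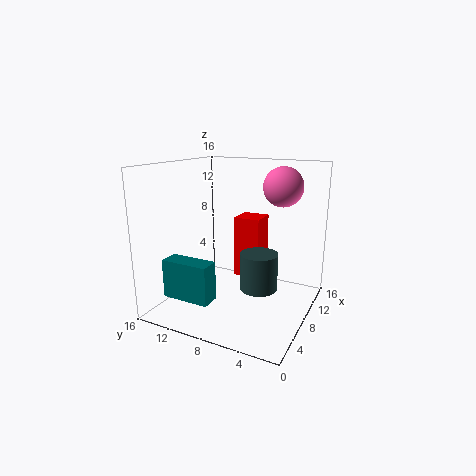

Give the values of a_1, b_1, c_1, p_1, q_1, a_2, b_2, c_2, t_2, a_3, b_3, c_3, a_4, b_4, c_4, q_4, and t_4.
a_1 = 1; b_1 = 8; c_1 = 3; p_1 = 2; q_1 = 5; a_2 = 7; b_2 = 5; c_2 = 3; t_2 = 4; a_3 = 8; b_3 = 3; c_3 = 14; a_4 = 9; b_4 = 6; c_4 = 3; q_4 = 3; t_4 = 7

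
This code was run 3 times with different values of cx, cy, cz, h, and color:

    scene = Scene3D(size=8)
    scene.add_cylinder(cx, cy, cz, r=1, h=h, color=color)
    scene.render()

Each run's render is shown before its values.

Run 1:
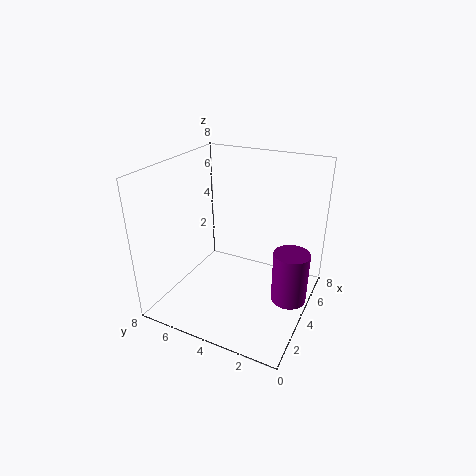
cx = 4.5; cy = 1; cz = 0.5; h = 3; color = 'purple'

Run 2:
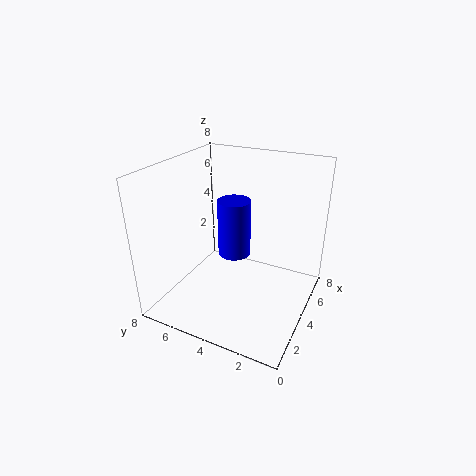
cx = 5.5; cy = 5; cz = 2; h = 3.5; color = 'blue'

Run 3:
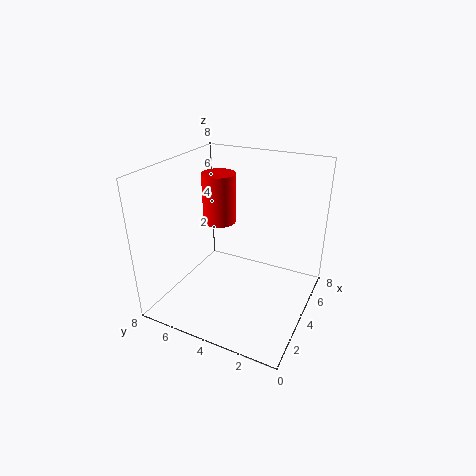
cx = 5.5; cy = 6; cz = 4; h = 3; color = 'red'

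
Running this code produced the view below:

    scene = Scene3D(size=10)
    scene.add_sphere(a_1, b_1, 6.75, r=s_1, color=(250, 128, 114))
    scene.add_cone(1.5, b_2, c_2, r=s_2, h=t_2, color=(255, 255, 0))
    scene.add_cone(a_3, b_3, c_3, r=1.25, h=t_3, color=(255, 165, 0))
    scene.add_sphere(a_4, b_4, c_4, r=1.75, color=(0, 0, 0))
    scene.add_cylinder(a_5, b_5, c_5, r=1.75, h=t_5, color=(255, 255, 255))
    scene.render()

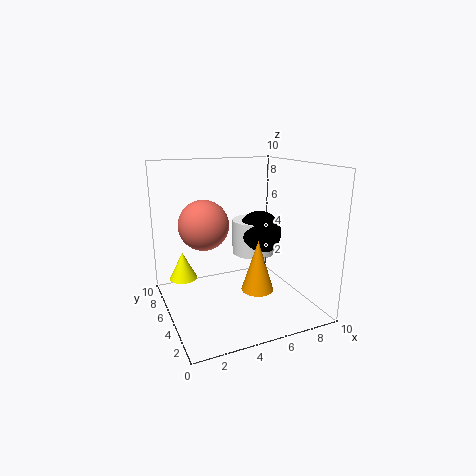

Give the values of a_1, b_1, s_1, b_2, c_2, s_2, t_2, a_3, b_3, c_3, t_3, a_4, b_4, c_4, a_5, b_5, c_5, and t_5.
a_1 = 2; b_1 = 3.25; s_1 = 1.5; b_2 = 7; c_2 = 1.75; s_2 = 1; t_2 = 2; a_3 = 7; b_3 = 5.75; c_3 = 0.25; t_3 = 4; a_4 = 8; b_4 = 7.5; c_4 = 4.25; a_5 = 7.75; b_5 = 8; c_5 = 2.5; t_5 = 2.75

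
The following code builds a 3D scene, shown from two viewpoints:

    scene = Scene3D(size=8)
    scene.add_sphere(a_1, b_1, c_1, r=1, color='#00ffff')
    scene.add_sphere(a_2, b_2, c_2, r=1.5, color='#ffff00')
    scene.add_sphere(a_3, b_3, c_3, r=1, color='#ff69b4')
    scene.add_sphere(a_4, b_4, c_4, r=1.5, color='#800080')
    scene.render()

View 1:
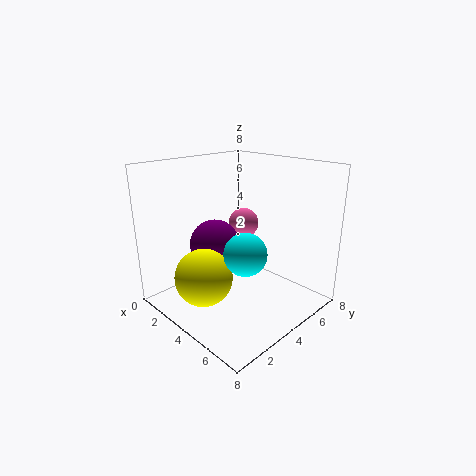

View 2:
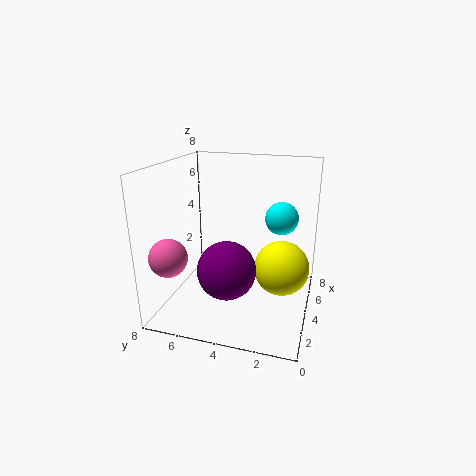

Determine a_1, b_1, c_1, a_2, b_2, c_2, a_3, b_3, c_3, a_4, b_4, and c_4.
a_1 = 6.5
b_1 = 2
c_1 = 4.5
a_2 = 4
b_2 = 1.5
c_2 = 2.5
a_3 = 1.5
b_3 = 7
c_3 = 3.5
a_4 = 2
b_4 = 4
c_4 = 3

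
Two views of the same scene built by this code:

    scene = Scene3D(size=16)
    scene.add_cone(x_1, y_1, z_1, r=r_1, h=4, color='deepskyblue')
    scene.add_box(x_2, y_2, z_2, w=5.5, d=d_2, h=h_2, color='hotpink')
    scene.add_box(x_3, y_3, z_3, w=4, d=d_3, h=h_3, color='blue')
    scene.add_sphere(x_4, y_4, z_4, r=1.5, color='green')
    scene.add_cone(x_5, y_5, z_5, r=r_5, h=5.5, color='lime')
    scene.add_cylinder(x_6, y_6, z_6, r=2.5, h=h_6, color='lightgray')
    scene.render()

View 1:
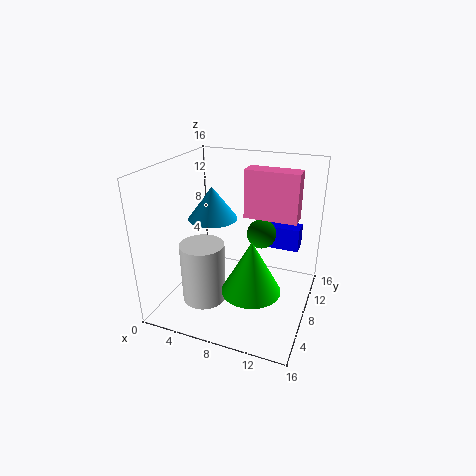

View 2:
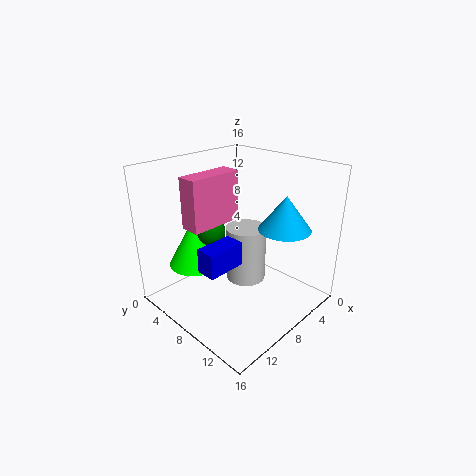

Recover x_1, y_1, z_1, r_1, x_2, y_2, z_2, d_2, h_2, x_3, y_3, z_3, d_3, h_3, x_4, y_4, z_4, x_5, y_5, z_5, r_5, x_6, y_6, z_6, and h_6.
x_1 = 3.5, y_1 = 11, z_1 = 8.5, r_1 = 3, x_2 = 9, y_2 = 7, z_2 = 11, d_2 = 2, h_2 = 5, x_3 = 10.5, y_3 = 9, z_3 = 7, d_3 = 2, h_3 = 2.5, x_4 = 11, y_4 = 7, z_4 = 9.5, x_5 = 11, y_5 = 4, z_5 = 4.5, r_5 = 3, x_6 = 4.5, y_6 = 6, z_6 = 0.5, h_6 = 7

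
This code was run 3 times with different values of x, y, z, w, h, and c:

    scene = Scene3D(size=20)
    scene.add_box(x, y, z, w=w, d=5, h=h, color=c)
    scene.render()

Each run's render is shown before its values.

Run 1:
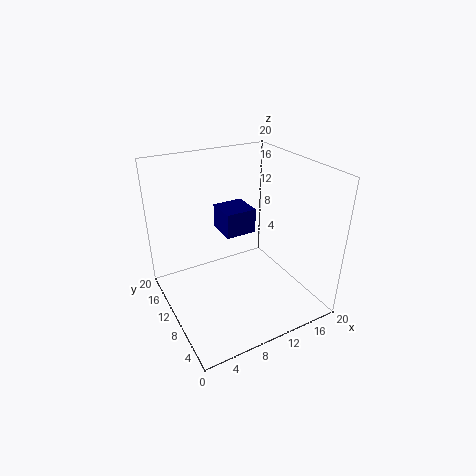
x = 11
y = 15
z = 7
w = 5
h = 4
c = 'navy'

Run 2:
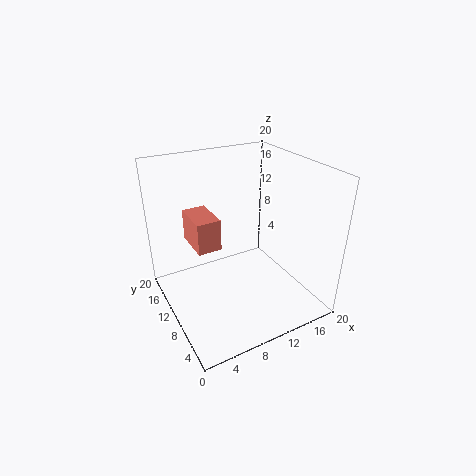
x = 3
y = 7
z = 11
w = 3
h = 4
c = 'salmon'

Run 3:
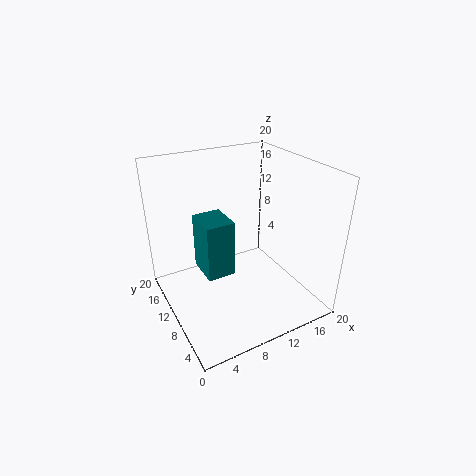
x = 5
y = 9
z = 5
w = 4
h = 8
c = 'teal'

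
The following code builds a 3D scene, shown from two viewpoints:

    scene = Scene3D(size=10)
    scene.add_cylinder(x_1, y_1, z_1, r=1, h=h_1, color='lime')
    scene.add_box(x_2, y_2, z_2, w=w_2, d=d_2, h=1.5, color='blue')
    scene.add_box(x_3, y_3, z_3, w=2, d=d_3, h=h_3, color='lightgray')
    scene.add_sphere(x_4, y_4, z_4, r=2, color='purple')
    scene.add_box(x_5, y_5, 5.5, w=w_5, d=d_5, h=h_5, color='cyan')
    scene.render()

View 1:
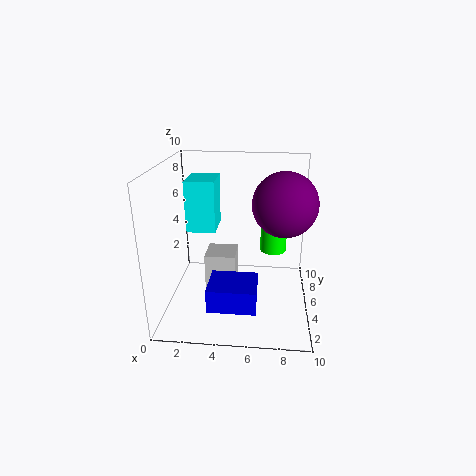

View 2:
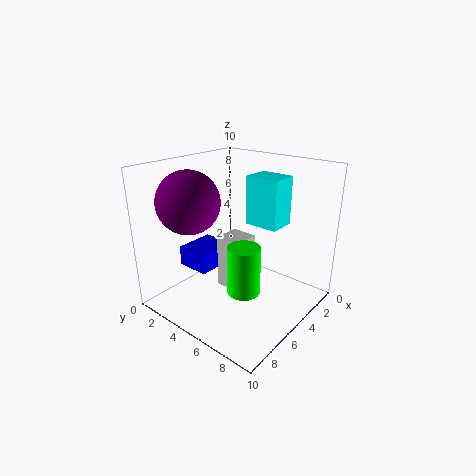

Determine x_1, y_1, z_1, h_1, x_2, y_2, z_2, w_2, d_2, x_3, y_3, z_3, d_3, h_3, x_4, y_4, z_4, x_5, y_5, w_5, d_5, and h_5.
x_1 = 7.5, y_1 = 7.5, z_1 = 3, h_1 = 3, x_2 = 3.5, y_2 = 0.5, z_2 = 2, w_2 = 3, d_2 = 2.5, x_3 = 3, y_3 = 3, z_3 = 0.5, d_3 = 2, h_3 = 4, x_4 = 8, y_4 = 3.5, z_4 = 8, x_5 = 1.5, y_5 = 4.5, w_5 = 2, d_5 = 2.5, h_5 = 3.5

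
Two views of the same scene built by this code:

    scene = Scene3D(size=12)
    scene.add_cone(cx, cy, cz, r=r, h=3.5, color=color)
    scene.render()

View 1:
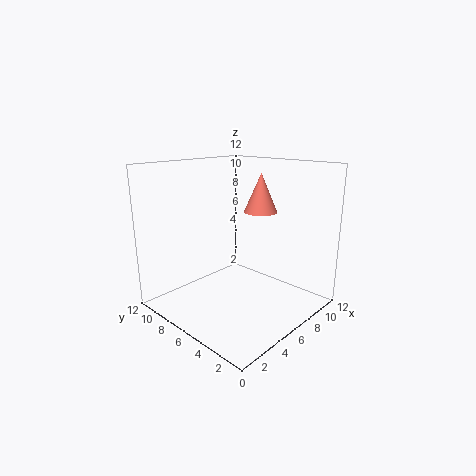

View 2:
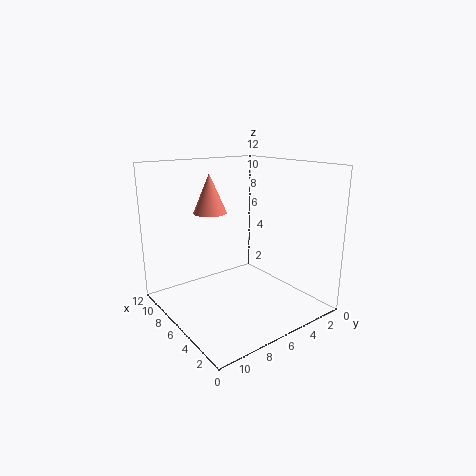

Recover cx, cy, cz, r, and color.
cx = 9.5, cy = 6.5, cz = 7.5, r = 1.5, color = 'salmon'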